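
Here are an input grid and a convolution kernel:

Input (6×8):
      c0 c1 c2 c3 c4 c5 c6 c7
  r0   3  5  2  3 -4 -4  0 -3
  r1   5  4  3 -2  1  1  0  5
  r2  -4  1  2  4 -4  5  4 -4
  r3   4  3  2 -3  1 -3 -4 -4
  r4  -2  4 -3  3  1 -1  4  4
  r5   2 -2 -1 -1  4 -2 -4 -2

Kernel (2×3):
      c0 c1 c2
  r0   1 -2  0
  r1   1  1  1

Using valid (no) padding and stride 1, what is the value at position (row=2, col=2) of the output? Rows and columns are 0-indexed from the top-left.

The receptive field on the input at this output position is [2 4 -4 / 2 -3 1]. Elementwise product with the kernel and sum: 2·1 + 4·-2 + 2·1 + -3·1 + 1·1.

-6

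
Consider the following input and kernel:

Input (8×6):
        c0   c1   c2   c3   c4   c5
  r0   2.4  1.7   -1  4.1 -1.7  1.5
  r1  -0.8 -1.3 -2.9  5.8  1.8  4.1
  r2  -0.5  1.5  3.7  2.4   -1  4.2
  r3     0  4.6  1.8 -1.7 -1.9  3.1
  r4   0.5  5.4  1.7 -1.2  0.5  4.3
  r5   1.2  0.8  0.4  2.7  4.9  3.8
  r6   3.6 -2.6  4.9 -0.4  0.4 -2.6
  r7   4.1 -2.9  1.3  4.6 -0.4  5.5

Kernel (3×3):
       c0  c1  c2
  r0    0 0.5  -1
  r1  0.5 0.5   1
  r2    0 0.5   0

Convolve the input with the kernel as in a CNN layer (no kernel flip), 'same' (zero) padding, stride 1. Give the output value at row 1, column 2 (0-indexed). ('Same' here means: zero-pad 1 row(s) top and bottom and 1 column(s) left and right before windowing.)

0.95

The receptive field on the zero-padded input at this output position is [1.7 -1 4.1 / -1.3 -2.9 5.8 / 1.5 3.7 2.4]. Elementwise product with the kernel and sum: -1·0.5 + 4.1·-1 + -1.3·0.5 + -2.9·0.5 + 5.8·1 + 3.7·0.5.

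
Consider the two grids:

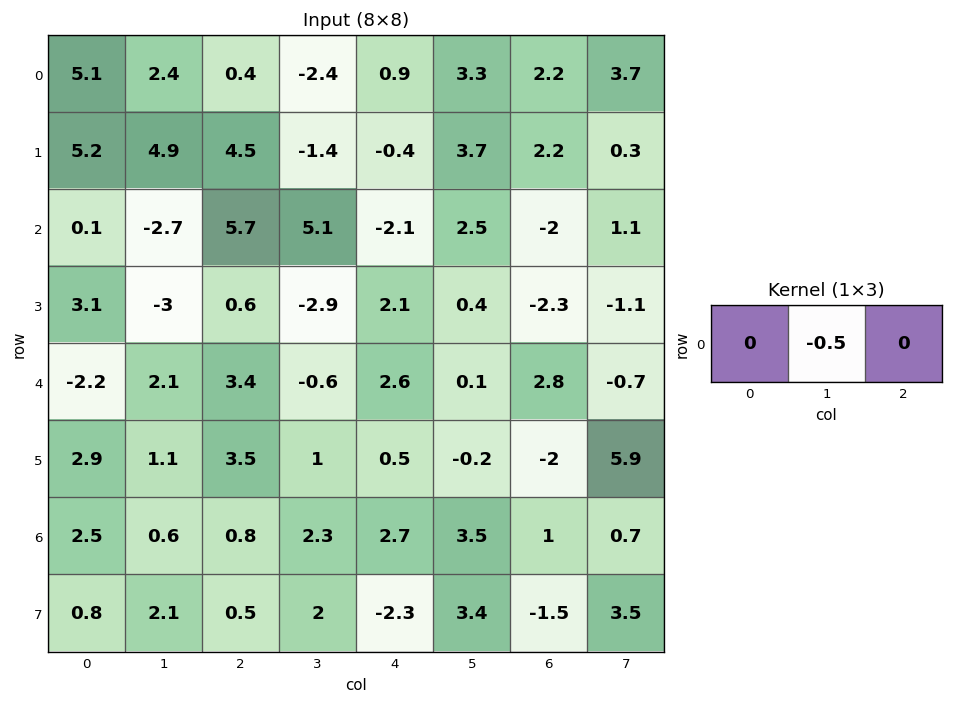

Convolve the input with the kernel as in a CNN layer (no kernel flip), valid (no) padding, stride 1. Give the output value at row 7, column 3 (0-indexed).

1.15

The receptive field on the input at this output position is [2 -2.3 3.4]. Elementwise product with the kernel and sum: -2.3·-0.5.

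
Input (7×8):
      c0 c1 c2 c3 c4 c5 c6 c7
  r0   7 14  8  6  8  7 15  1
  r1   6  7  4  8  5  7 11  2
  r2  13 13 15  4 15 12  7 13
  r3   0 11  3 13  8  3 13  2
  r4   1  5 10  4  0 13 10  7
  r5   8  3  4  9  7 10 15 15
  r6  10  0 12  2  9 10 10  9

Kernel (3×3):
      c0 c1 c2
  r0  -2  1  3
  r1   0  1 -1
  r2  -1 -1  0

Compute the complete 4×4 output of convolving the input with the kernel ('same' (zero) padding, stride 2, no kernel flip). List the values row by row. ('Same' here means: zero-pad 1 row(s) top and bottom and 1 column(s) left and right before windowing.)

Output[0,0]: The receptive field on the zero-padded input at this output position is [0 0 0 / 0 7 14 / 0 6 7]. Elementwise product with the kernel and sum: 0·-2 + 0·1 + 0·3 + 7·1 + 14·-1 + 0·-1 + 6·-1.
Output[0,1]: The receptive field on the zero-padded input at this output position is [0 0 0 / 14 8 6 / 7 4 8]. Elementwise product with the kernel and sum: 0·-2 + 0·1 + 0·3 + 8·1 + 6·-1 + 7·-1 + 4·-1.

-13 -9 -12 -4
27 11 -8 -19
21 19 -38 -9
27 35 18 41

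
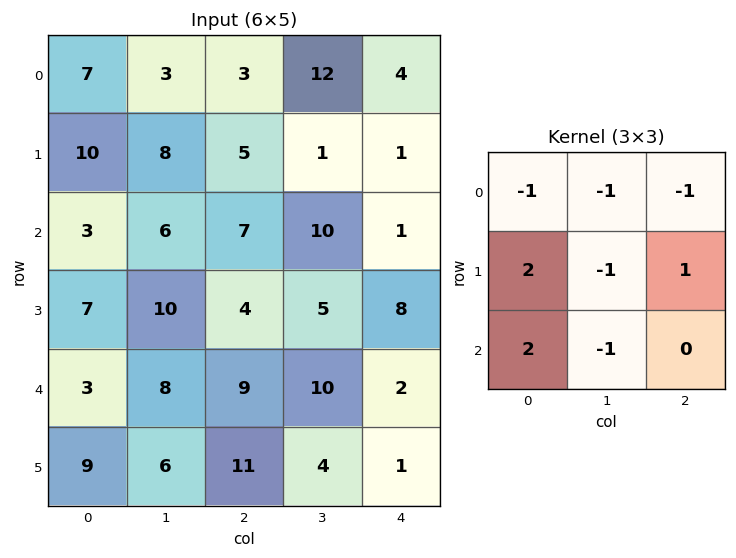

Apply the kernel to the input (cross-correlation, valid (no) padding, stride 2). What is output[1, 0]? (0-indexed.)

The receptive field on the input at this output position is [3 6 7 / 7 10 4 / 3 8 9]. Elementwise product with the kernel and sum: 3·-1 + 6·-1 + 7·-1 + 7·2 + 10·-1 + 4·1 + 3·2 + 8·-1.

-10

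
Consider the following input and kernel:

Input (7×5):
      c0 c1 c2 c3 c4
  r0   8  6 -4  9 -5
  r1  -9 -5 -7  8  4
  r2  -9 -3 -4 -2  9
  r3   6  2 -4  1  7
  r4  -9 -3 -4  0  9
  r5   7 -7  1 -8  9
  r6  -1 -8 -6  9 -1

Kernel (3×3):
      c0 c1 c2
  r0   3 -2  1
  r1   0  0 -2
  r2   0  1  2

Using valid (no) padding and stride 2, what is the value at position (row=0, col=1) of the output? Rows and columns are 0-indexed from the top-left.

The receptive field on the input at this output position is [-4 9 -5 / -7 8 4 / -4 -2 9]. Elementwise product with the kernel and sum: -4·3 + 9·-2 + -5·1 + 4·-2 + -2·1 + 9·2.

-27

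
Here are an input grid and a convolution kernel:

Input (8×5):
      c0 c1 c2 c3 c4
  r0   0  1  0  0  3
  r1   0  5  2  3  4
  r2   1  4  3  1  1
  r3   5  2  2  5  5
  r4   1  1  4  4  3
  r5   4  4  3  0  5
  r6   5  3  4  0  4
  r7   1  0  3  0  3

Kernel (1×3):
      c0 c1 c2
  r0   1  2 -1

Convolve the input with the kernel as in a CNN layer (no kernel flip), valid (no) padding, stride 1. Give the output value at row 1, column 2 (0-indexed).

4

The receptive field on the input at this output position is [2 3 4]. Elementwise product with the kernel and sum: 2·1 + 3·2 + 4·-1.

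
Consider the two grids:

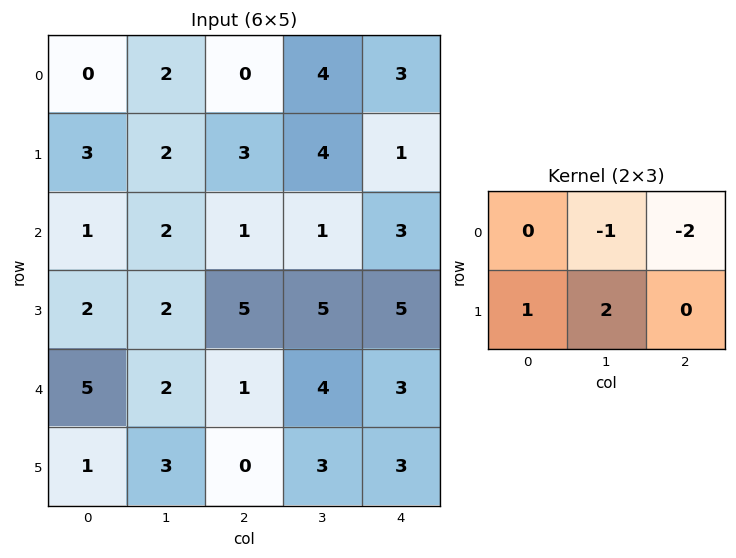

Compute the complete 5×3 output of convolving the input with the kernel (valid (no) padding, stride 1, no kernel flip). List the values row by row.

Output[0,0]: The receptive field on the input at this output position is [0 2 0 / 3 2 3]. Elementwise product with the kernel and sum: 2·-1 + 0·-2 + 3·1 + 2·2.

5 0 1
-3 -7 -3
2 9 8
-3 -11 -6
3 -6 -4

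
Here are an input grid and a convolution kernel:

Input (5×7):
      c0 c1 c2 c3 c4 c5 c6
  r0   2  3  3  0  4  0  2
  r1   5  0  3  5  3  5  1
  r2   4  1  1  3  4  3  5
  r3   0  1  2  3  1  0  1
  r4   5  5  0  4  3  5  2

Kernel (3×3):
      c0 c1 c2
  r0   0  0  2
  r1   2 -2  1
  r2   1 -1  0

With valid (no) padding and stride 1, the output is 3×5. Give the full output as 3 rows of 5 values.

22 -1 5 8 2
12 12 5 13 10
2 12 3 11 11

Output[0,0]: The receptive field on the input at this output position is [2 3 3 / 5 0 3 / 4 1 1]. Elementwise product with the kernel and sum: 3·2 + 5·2 + 0·-2 + 3·1 + 4·1 + 1·-1.
Output[0,1]: The receptive field on the input at this output position is [3 3 0 / 0 3 5 / 1 1 3]. Elementwise product with the kernel and sum: 0·2 + 0·2 + 3·-2 + 5·1 + 1·1 + 1·-1.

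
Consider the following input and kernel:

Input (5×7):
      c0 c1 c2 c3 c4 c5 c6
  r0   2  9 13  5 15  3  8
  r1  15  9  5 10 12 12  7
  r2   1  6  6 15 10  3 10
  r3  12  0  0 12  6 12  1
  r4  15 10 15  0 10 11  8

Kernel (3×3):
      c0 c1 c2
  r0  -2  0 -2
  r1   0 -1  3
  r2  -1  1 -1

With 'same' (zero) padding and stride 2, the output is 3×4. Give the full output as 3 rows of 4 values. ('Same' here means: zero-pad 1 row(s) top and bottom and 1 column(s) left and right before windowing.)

Output[0,0]: The receptive field on the zero-padded input at this output position is [0 0 0 / 0 2 9 / 0 15 9]. Elementwise product with the kernel and sum: 0·-2 + 0·-2 + 2·-1 + 9·3 + 0·-1 + 15·1 + 9·-1.

31 -12 -16 -13
11 -11 -63 -45
15 -39 -25 -32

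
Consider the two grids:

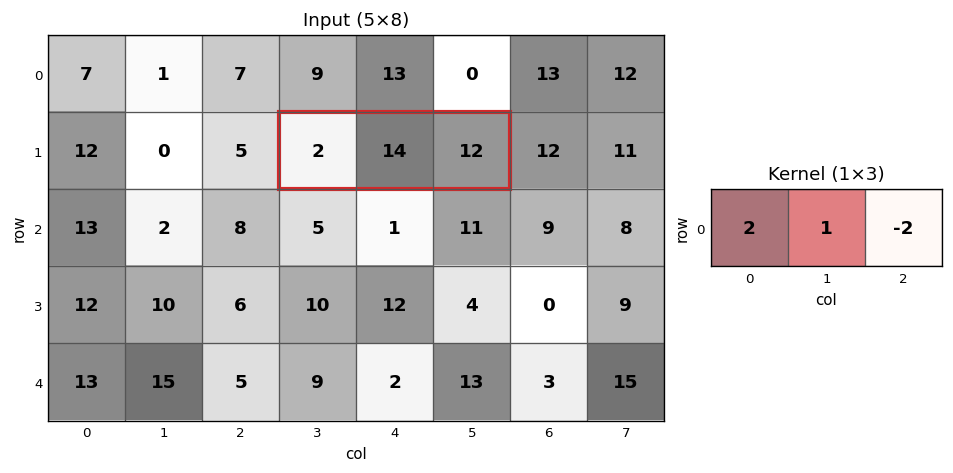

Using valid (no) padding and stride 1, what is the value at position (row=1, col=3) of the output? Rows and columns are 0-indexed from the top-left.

-6

The receptive field on the input at this output position is [2 14 12]. Elementwise product with the kernel and sum: 2·2 + 14·1 + 12·-2.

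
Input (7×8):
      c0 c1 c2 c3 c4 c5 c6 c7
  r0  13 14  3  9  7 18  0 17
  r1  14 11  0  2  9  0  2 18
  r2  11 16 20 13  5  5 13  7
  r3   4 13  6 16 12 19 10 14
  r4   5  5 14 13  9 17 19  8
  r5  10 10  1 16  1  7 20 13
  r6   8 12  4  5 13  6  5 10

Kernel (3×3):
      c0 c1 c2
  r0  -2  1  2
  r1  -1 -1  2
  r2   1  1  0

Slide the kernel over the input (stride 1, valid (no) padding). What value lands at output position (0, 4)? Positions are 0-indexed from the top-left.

9

The receptive field on the input at this output position is [7 18 0 / 9 0 2 / 5 5 13]. Elementwise product with the kernel and sum: 7·-2 + 18·1 + 0·2 + 9·-1 + 0·-1 + 2·2 + 5·1 + 5·1.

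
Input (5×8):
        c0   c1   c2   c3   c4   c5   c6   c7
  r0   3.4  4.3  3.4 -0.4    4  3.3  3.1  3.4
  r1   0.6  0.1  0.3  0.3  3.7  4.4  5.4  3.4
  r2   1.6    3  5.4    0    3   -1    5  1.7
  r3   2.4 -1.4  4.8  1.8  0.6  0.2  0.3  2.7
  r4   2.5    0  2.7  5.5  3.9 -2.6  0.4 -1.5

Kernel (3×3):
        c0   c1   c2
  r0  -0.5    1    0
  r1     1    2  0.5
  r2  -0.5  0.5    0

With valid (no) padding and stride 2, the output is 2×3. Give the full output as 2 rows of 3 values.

4.25 -2.05 14.5
2.95 7.4 -4.6

Output[0,0]: The receptive field on the input at this output position is [3.4 4.3 3.4 / 0.6 0.1 0.3 / 1.6 3 5.4]. Elementwise product with the kernel and sum: 3.4·-0.5 + 4.3·1 + 0.6·1 + 0.1·2 + 0.3·0.5 + 1.6·-0.5 + 3·0.5.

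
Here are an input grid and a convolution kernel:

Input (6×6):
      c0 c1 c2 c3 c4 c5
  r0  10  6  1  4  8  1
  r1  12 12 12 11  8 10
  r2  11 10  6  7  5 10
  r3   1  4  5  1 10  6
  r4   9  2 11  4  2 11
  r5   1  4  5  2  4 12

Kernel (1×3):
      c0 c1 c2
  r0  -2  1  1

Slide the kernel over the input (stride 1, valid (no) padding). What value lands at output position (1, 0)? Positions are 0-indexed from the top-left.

The receptive field on the input at this output position is [12 12 12]. Elementwise product with the kernel and sum: 12·-2 + 12·1 + 12·1.

0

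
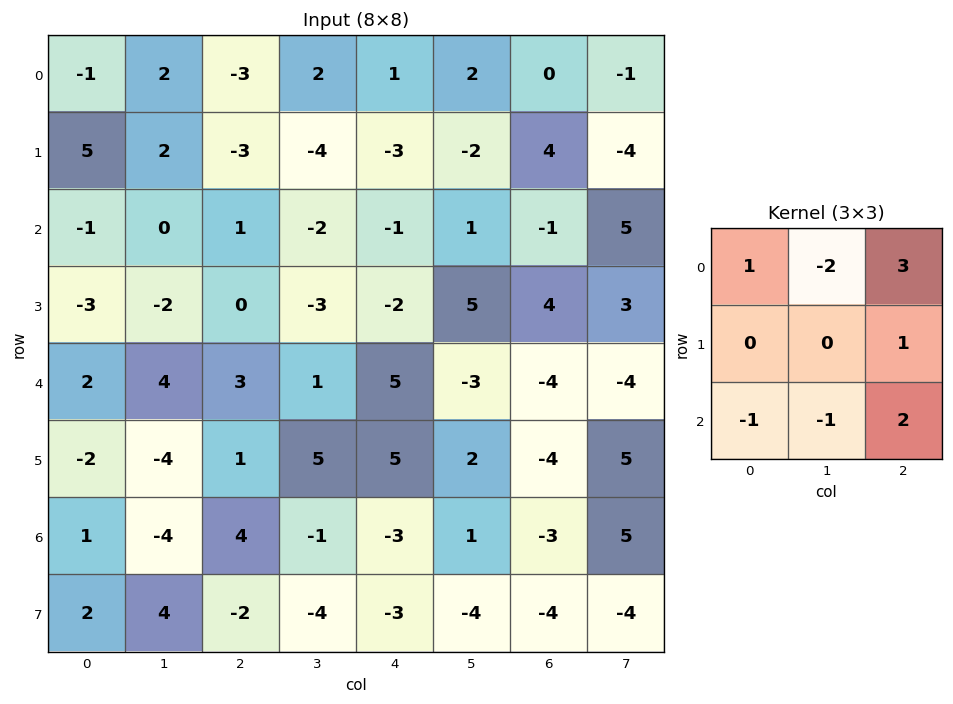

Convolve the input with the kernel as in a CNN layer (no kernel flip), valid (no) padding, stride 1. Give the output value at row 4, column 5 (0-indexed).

10

The receptive field on the input at this output position is [-3 -4 -4 / 2 -4 5 / 1 -3 5]. Elementwise product with the kernel and sum: -3·1 + -4·-2 + -4·3 + 5·1 + 1·-1 + -3·-1 + 5·2.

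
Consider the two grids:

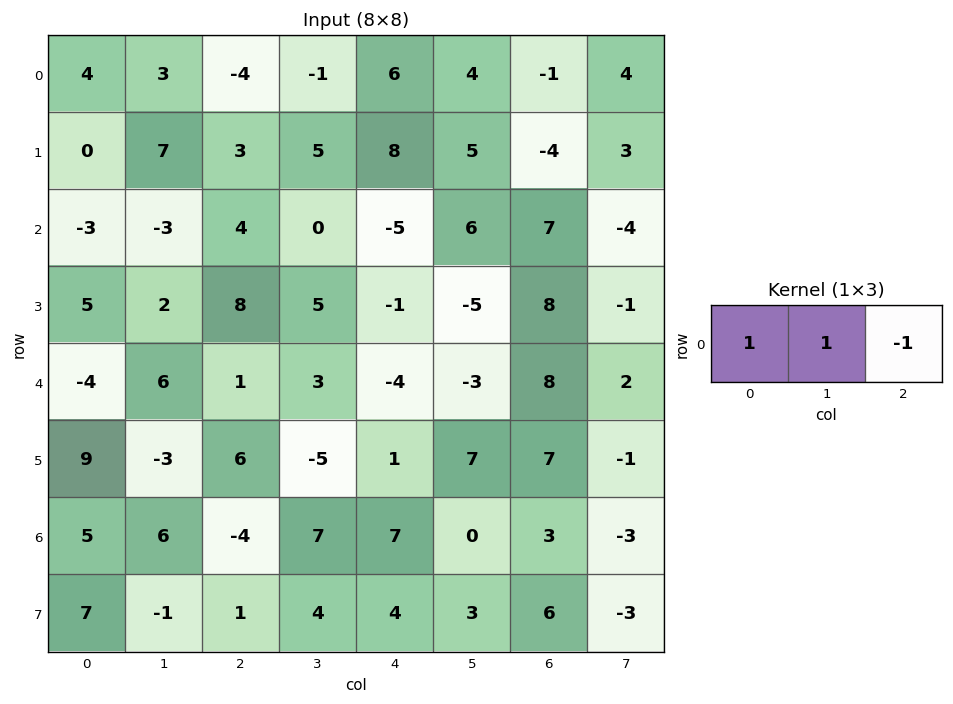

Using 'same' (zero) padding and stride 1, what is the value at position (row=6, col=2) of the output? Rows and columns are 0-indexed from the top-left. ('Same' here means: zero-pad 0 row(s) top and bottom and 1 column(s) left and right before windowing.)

-5

The receptive field on the zero-padded input at this output position is [6 -4 7]. Elementwise product with the kernel and sum: 6·1 + -4·1 + 7·-1.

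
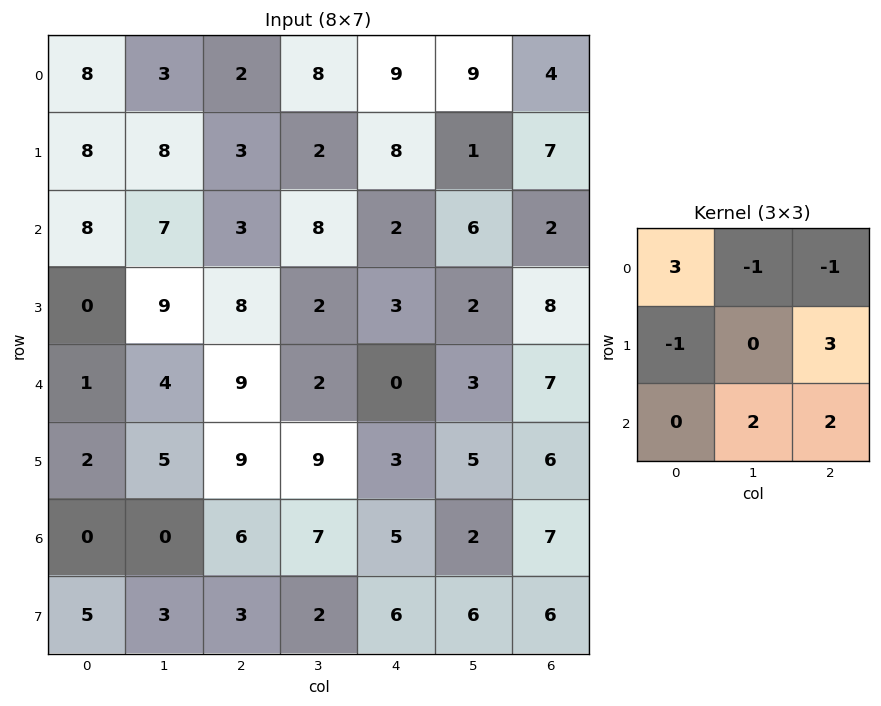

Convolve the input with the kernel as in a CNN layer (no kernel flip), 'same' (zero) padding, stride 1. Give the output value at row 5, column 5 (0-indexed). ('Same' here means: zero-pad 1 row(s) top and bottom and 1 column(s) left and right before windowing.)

The receptive field on the zero-padded input at this output position is [0 3 7 / 3 5 6 / 5 2 7]. Elementwise product with the kernel and sum: 0·3 + 3·-1 + 7·-1 + 3·-1 + 6·3 + 2·2 + 7·2.

23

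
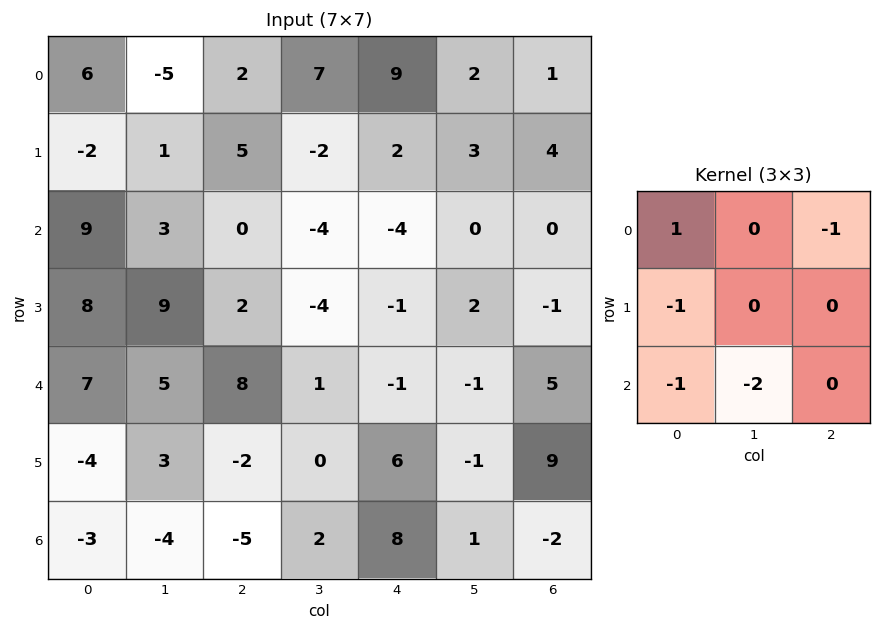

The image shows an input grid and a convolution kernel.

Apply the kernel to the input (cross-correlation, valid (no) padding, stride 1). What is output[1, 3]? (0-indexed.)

5

The receptive field on the input at this output position is [-2 2 3 / -4 -4 0 / -4 -1 2]. Elementwise product with the kernel and sum: -2·1 + 3·-1 + -4·-1 + -4·-1 + -1·-2.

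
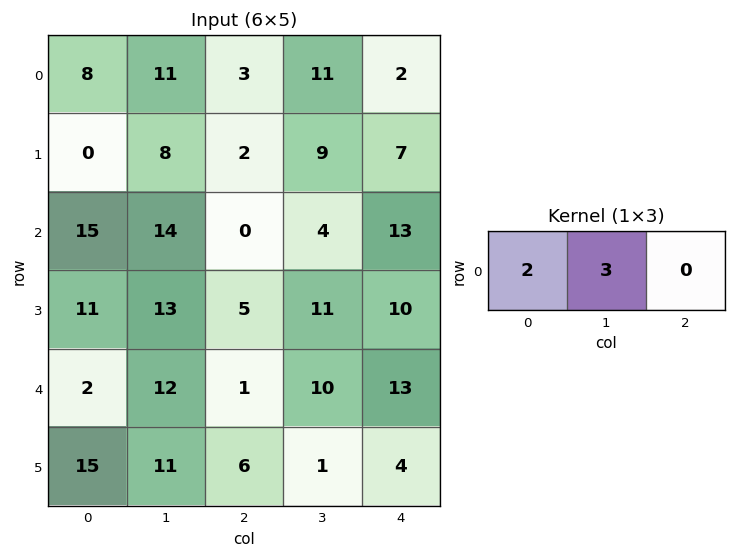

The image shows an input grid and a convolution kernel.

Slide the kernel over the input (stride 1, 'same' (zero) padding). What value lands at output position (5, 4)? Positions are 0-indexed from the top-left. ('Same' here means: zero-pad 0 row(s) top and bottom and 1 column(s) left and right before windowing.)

The receptive field on the zero-padded input at this output position is [1 4 0]. Elementwise product with the kernel and sum: 1·2 + 4·3.

14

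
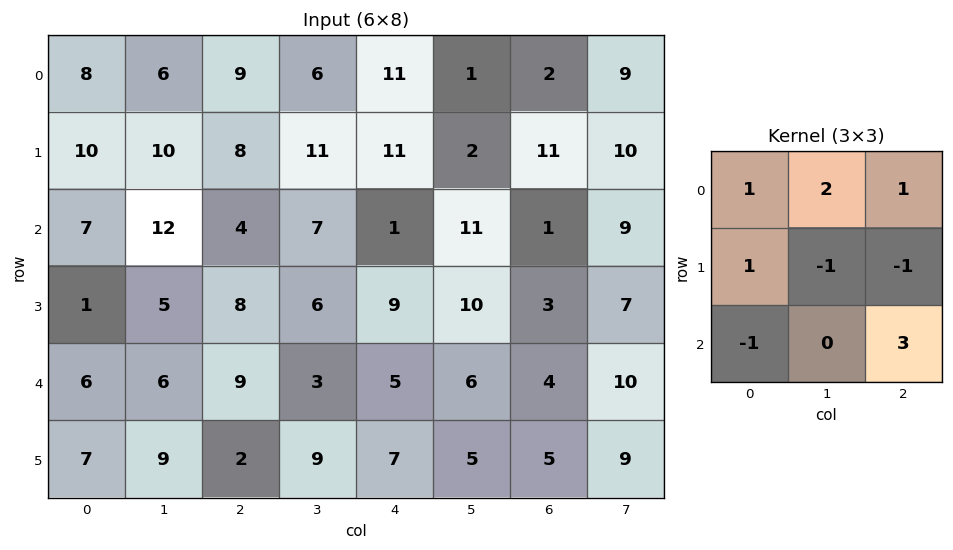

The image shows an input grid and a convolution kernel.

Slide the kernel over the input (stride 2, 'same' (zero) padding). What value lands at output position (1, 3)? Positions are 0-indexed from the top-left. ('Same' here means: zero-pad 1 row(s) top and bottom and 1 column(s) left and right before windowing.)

The receptive field on the zero-padded input at this output position is [2 11 10 / 11 1 9 / 10 3 7]. Elementwise product with the kernel and sum: 2·1 + 11·2 + 10·1 + 11·1 + 1·-1 + 9·-1 + 10·-1 + 7·3.

46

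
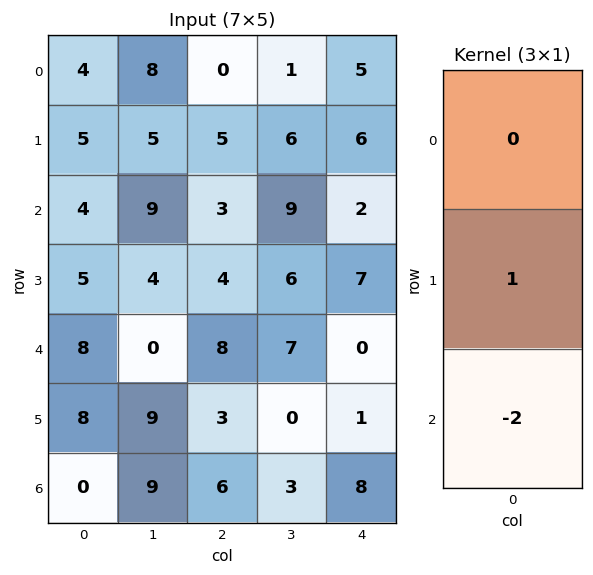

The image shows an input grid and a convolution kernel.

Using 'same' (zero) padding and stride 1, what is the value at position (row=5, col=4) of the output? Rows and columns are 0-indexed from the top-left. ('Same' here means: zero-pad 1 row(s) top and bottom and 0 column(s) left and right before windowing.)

-15

The receptive field on the zero-padded input at this output position is [0 / 1 / 8]. Elementwise product with the kernel and sum: 1·1 + 8·-2.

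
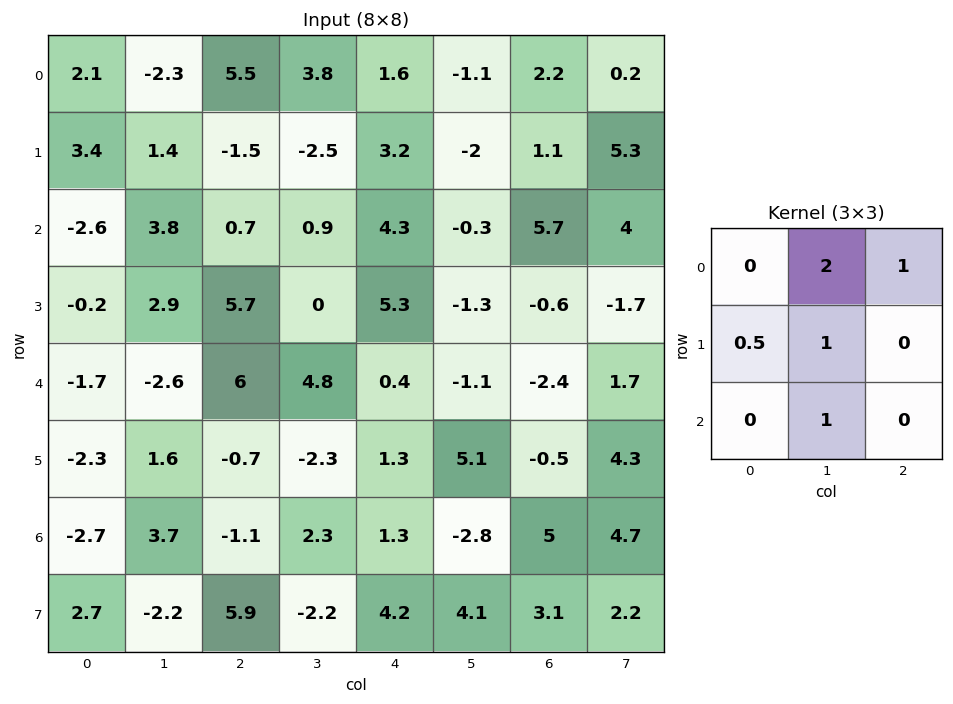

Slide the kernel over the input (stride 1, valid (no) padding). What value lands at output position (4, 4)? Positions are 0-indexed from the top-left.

The receptive field on the input at this output position is [0.4 -1.1 -2.4 / 1.3 5.1 -0.5 / 1.3 -2.8 5]. Elementwise product with the kernel and sum: -1.1·2 + -2.4·1 + 1.3·0.5 + 5.1·1 + -2.8·1.

-1.65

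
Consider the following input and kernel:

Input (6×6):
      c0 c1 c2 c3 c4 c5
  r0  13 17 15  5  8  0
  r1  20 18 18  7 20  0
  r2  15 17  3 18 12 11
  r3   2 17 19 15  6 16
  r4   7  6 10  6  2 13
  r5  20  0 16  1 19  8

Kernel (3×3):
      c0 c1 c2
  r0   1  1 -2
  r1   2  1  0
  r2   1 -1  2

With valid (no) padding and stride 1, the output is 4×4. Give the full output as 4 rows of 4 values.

Output[0,0]: The receptive field on the input at this output position is [13 17 15 / 20 18 18 / 15 17 3]. Elementwise product with the kernel and sum: 13·1 + 17·1 + 15·-2 + 20·2 + 18·1 + 15·1 + 17·-1 + 3·2.

62 126 56 75
72 87 25 116
68 45 58 74
53 14 101 1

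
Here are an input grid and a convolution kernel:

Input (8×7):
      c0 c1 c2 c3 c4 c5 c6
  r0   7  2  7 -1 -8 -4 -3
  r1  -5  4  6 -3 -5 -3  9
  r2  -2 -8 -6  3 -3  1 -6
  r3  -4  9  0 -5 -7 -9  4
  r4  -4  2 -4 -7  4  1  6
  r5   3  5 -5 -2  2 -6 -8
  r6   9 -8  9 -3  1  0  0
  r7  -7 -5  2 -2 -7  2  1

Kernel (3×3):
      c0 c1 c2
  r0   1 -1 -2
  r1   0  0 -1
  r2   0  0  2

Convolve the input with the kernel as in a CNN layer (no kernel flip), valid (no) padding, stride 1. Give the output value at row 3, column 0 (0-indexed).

-19

The receptive field on the input at this output position is [-4 9 0 / -4 2 -4 / 3 5 -5]. Elementwise product with the kernel and sum: -4·1 + 9·-1 + 0·-2 + -4·-1 + -5·2.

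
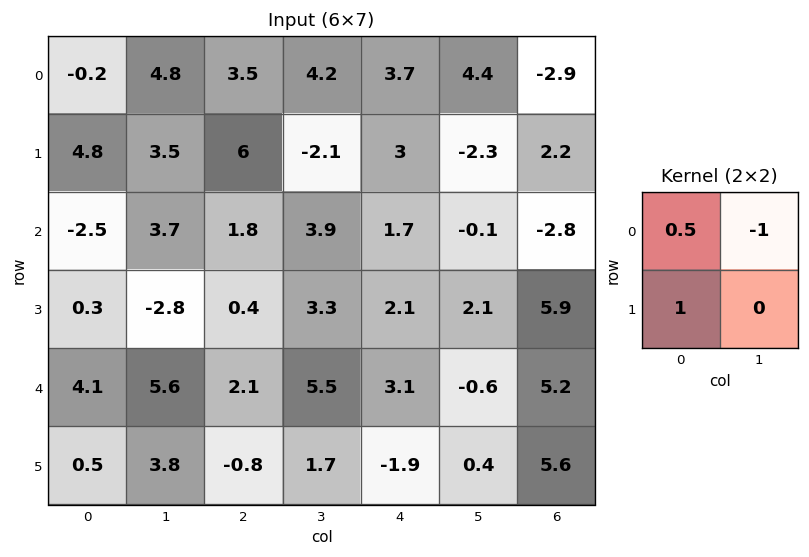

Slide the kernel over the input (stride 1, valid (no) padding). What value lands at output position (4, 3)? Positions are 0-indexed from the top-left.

1.35

The receptive field on the input at this output position is [5.5 3.1 / 1.7 -1.9]. Elementwise product with the kernel and sum: 5.5·0.5 + 3.1·-1 + 1.7·1.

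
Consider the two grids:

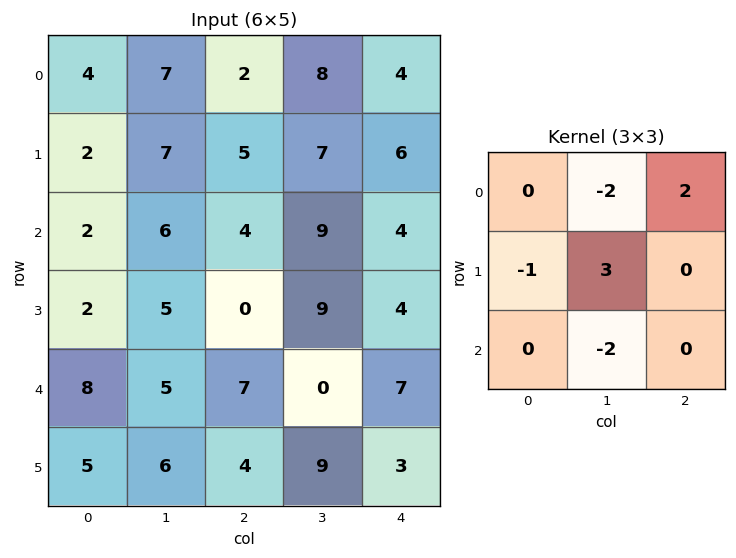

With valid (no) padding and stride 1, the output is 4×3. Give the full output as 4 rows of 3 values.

Output[0,0]: The receptive field on the input at this output position is [4 7 2 / 2 7 5 / 2 6 4]. Elementwise product with the kernel and sum: 7·-2 + 2·2 + 2·-1 + 7·3 + 6·-2.

-3 12 -10
2 10 3
-1 -9 17
-15 26 -35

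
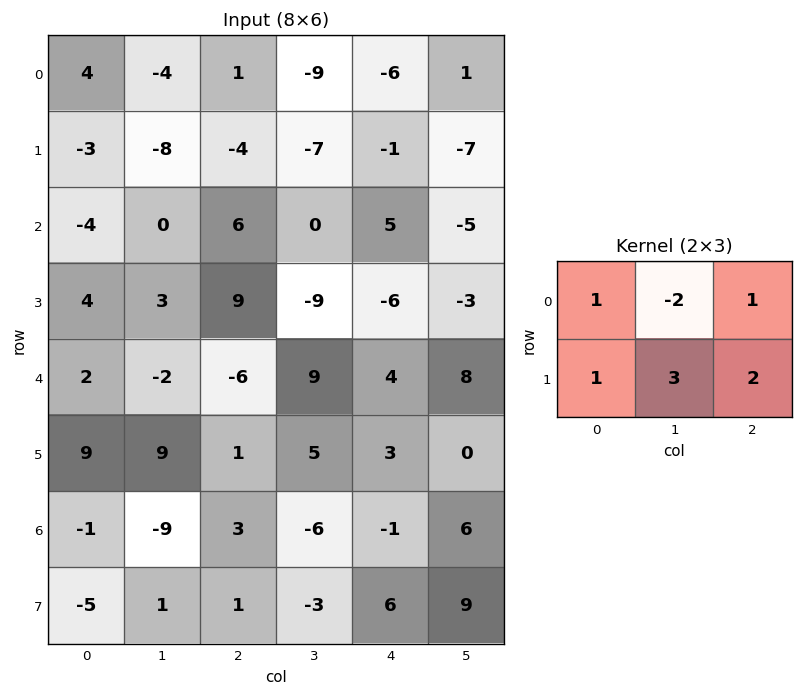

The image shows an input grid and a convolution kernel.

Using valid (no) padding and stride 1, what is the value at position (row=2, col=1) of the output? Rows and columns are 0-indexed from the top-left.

0

The receptive field on the input at this output position is [0 6 0 / 3 9 -9]. Elementwise product with the kernel and sum: 0·1 + 6·-2 + 0·1 + 3·1 + 9·3 + -9·2.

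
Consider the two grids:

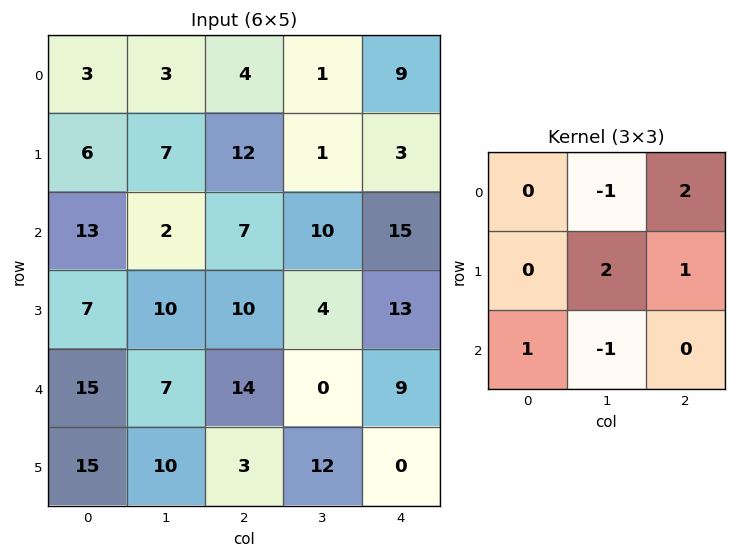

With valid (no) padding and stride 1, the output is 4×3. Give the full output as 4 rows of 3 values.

Output[0,0]: The receptive field on the input at this output position is [3 3 4 / 6 7 12 / 13 2 7]. Elementwise product with the kernel and sum: 3·-1 + 4·2 + 7·2 + 12·1 + 13·1 + 2·-1.
Output[0,1]: The receptive field on the input at this output position is [3 4 1 / 7 12 1 / 2 7 10]. Elementwise product with the kernel and sum: 4·-1 + 1·2 + 12·2 + 1·1 + 2·1 + 7·-1.

42 18 19
25 14 46
50 30 55
43 33 22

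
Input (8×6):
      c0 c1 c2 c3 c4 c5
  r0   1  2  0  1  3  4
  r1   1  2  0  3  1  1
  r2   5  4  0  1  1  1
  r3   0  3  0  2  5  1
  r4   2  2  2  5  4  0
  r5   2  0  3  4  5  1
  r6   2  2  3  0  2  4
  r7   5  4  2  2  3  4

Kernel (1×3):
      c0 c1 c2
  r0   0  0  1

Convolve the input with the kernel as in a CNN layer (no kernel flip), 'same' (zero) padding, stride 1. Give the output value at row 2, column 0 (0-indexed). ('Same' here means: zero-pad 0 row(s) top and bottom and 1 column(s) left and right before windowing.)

The receptive field on the zero-padded input at this output position is [0 5 4]. Elementwise product with the kernel and sum: 4·1.

4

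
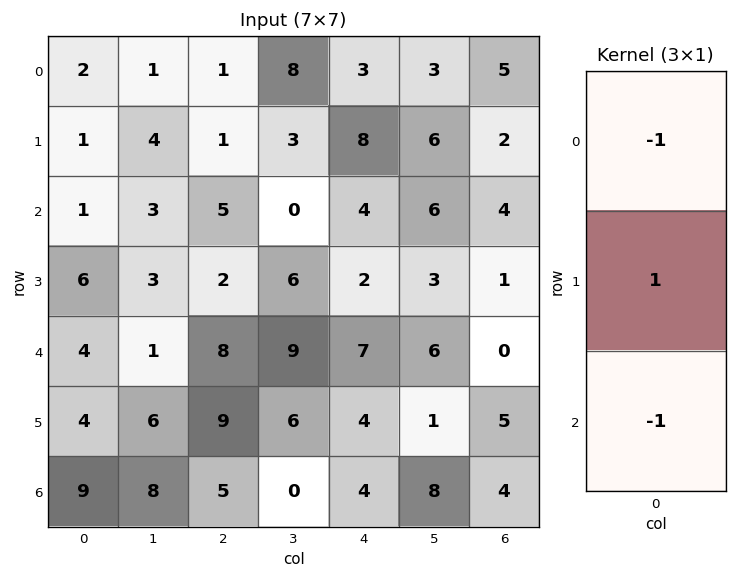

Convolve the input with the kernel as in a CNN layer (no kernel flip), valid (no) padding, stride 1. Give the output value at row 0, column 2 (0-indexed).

-5

The receptive field on the input at this output position is [1 / 1 / 5]. Elementwise product with the kernel and sum: 1·-1 + 1·1 + 5·-1.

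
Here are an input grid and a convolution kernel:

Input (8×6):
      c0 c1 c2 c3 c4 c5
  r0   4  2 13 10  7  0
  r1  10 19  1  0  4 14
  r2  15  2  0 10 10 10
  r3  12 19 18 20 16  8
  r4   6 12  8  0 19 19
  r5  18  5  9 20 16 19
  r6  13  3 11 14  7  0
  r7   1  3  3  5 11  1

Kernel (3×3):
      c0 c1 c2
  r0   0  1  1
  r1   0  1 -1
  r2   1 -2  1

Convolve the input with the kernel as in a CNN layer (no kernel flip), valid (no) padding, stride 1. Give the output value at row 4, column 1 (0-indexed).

-8

The receptive field on the input at this output position is [12 8 0 / 5 9 20 / 3 11 14]. Elementwise product with the kernel and sum: 8·1 + 0·1 + 9·1 + 20·-1 + 3·1 + 11·-2 + 14·1.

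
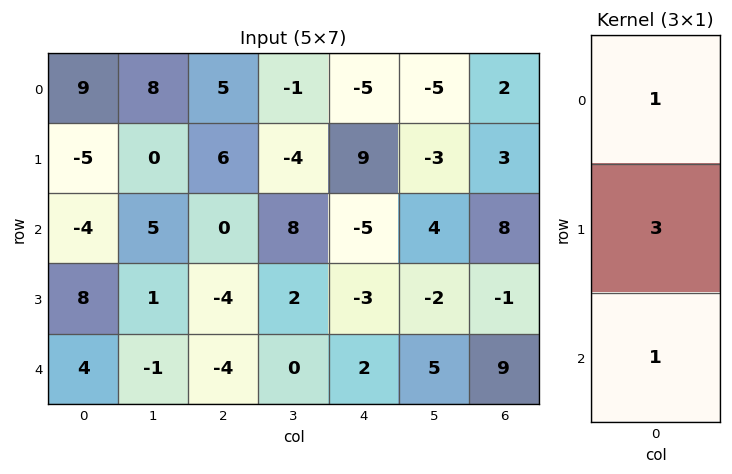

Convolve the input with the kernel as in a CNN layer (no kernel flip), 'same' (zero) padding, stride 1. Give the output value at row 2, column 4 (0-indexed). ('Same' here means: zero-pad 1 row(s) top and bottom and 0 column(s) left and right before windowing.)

-9

The receptive field on the zero-padded input at this output position is [9 / -5 / -3]. Elementwise product with the kernel and sum: 9·1 + -5·3 + -3·1.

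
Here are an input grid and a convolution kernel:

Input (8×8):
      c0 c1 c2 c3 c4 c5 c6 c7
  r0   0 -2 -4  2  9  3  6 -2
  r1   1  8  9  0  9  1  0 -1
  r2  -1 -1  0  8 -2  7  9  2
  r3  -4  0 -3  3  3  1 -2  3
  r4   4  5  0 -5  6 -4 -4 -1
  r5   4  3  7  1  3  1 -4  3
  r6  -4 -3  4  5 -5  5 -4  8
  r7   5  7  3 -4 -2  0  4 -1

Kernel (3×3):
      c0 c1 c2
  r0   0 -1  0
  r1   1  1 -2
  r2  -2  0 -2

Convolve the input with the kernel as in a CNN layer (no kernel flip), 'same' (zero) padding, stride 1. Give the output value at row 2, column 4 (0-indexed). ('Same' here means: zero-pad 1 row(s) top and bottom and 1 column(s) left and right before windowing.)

The receptive field on the zero-padded input at this output position is [0 9 1 / 8 -2 7 / 3 3 1]. Elementwise product with the kernel and sum: 9·-1 + 8·1 + -2·1 + 7·-2 + 3·-2 + 1·-2.

-25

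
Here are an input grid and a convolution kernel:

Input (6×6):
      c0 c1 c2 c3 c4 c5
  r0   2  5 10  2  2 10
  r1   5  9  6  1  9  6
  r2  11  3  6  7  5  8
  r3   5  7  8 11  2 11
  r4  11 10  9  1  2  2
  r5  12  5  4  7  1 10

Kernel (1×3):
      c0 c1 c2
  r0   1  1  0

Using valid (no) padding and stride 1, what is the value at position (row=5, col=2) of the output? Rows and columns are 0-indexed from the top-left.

11

The receptive field on the input at this output position is [4 7 1]. Elementwise product with the kernel and sum: 4·1 + 7·1.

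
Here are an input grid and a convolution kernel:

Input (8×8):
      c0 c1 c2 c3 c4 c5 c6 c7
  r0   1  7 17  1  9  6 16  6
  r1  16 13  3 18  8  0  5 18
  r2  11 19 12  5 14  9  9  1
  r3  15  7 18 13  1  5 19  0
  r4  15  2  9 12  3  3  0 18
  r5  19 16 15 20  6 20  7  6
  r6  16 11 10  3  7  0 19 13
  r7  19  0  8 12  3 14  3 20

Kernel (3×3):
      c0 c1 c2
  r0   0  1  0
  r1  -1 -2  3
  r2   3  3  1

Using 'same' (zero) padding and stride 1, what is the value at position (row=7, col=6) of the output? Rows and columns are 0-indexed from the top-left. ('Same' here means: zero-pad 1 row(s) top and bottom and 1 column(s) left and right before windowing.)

59

The receptive field on the zero-padded input at this output position is [0 19 13 / 14 3 20 / 0 0 0]. Elementwise product with the kernel and sum: 19·1 + 14·-1 + 3·-2 + 20·3 + 0·3 + 0·3 + 0·1.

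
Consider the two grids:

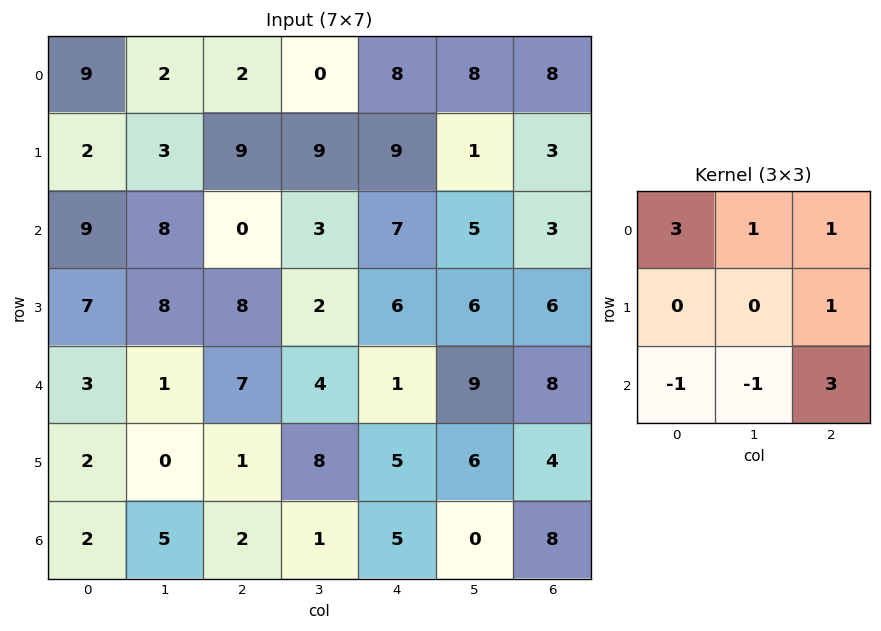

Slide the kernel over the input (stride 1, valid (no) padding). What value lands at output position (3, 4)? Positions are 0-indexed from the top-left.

The receptive field on the input at this output position is [6 6 6 / 1 9 8 / 5 6 4]. Elementwise product with the kernel and sum: 6·3 + 6·1 + 6·1 + 8·1 + 5·-1 + 6·-1 + 4·3.

39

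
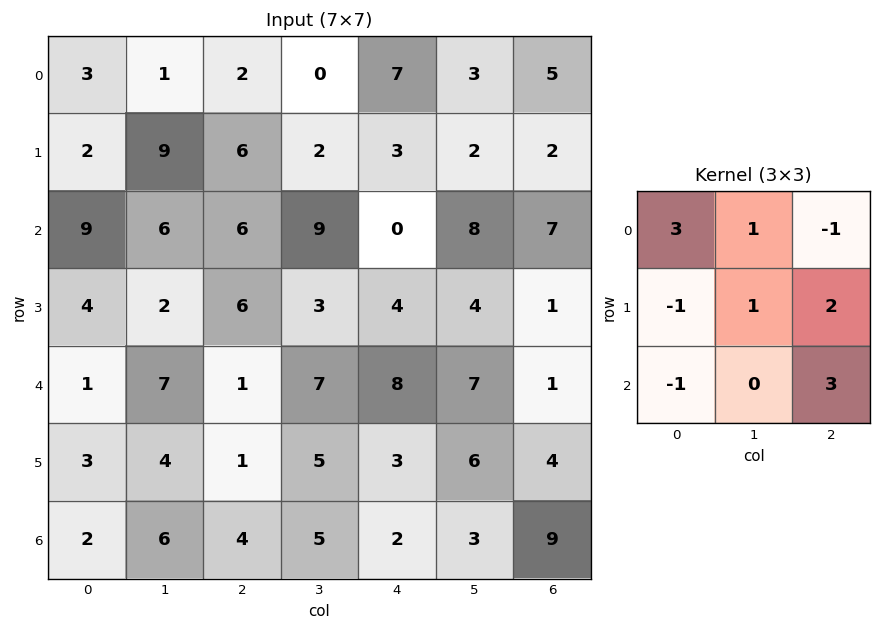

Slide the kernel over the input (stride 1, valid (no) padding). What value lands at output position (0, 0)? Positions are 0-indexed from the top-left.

36

The receptive field on the input at this output position is [3 1 2 / 2 9 6 / 9 6 6]. Elementwise product with the kernel and sum: 3·3 + 1·1 + 2·-1 + 2·-1 + 9·1 + 6·2 + 9·-1 + 6·3.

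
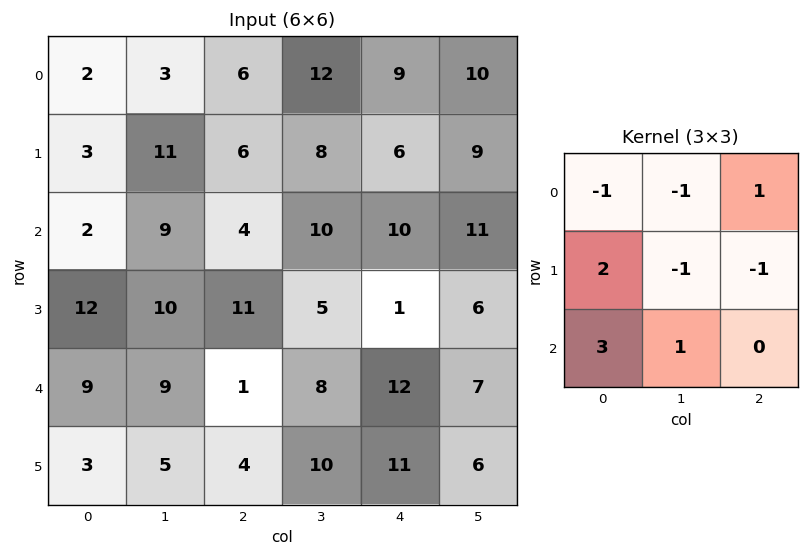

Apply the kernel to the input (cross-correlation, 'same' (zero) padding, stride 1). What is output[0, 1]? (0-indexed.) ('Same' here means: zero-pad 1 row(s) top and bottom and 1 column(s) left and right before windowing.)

15

The receptive field on the zero-padded input at this output position is [0 0 0 / 2 3 6 / 3 11 6]. Elementwise product with the kernel and sum: 0·-1 + 0·-1 + 0·1 + 2·2 + 3·-1 + 6·-1 + 3·3 + 11·1.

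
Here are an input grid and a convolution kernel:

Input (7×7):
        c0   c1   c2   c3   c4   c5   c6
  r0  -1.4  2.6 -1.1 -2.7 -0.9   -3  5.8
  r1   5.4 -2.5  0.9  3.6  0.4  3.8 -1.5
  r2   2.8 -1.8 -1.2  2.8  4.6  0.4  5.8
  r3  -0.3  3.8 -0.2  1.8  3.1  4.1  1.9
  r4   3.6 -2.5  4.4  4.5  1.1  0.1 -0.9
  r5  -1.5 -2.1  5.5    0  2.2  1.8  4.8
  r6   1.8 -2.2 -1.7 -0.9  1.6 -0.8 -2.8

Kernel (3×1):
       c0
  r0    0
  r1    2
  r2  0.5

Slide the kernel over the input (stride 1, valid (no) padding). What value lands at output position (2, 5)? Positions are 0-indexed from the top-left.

The receptive field on the input at this output position is [0.4 / 4.1 / 0.1]. Elementwise product with the kernel and sum: 4.1·2 + 0.1·0.5.

8.25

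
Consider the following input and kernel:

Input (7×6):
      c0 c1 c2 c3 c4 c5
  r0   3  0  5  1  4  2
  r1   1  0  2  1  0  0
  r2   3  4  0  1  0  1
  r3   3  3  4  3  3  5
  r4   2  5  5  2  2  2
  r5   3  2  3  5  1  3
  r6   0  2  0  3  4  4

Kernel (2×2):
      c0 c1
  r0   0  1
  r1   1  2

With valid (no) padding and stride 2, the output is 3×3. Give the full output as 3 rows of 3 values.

Output[0,0]: The receptive field on the input at this output position is [3 0 / 1 0]. Elementwise product with the kernel and sum: 0·1 + 1·1 + 0·2.

1 5 2
13 11 14
12 15 9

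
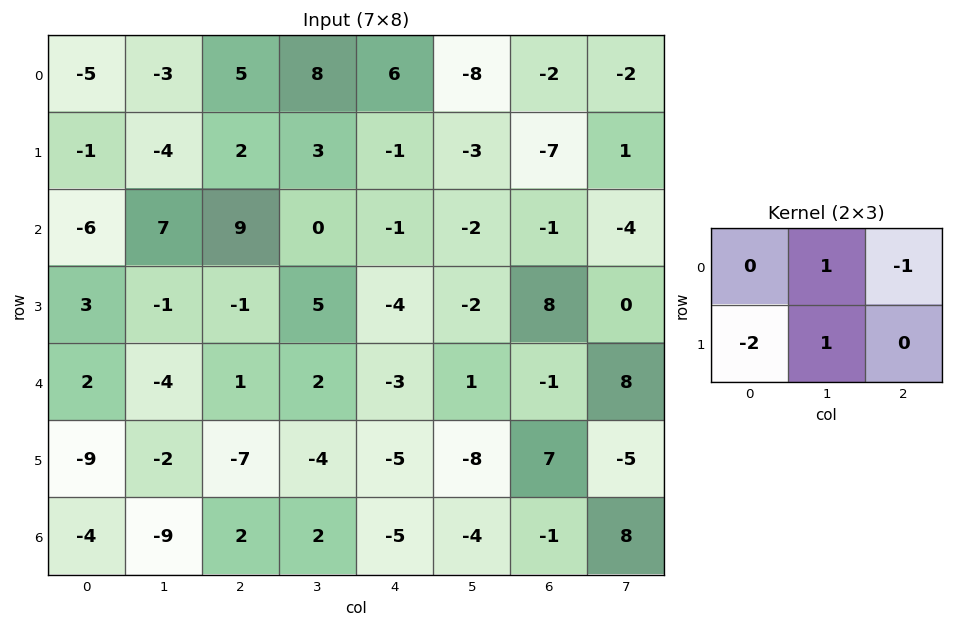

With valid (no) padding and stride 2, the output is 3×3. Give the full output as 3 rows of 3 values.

-10 1 -7
-9 8 5
11 15 4

Output[0,0]: The receptive field on the input at this output position is [-5 -3 5 / -1 -4 2]. Elementwise product with the kernel and sum: -3·1 + 5·-1 + -1·-2 + -4·1.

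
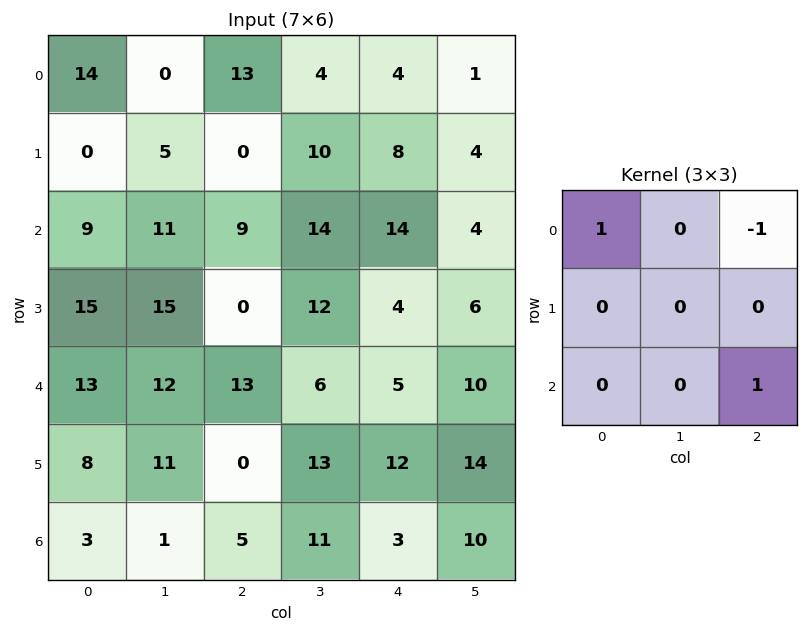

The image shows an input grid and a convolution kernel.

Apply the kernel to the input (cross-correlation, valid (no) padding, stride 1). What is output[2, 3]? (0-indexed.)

20

The receptive field on the input at this output position is [14 14 4 / 12 4 6 / 6 5 10]. Elementwise product with the kernel and sum: 14·1 + 4·-1 + 10·1.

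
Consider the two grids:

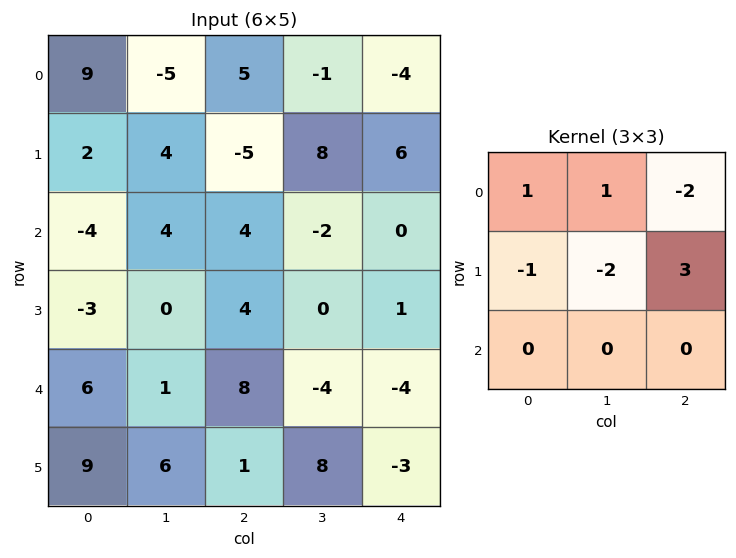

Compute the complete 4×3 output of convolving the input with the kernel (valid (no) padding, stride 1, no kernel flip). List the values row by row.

Output[0,0]: The receptive field on the input at this output position is [9 -5 5 / 2 4 -5 / -4 4 4]. Elementwise product with the kernel and sum: 9·1 + -5·1 + 5·-2 + 2·-1 + 4·-2 + -5·3.
Output[0,1]: The receptive field on the input at this output position is [-5 5 -1 / 4 -5 8 / 4 4 -2]. Elementwise product with the kernel and sum: -5·1 + 5·1 + -1·-2 + 4·-1 + -5·-2 + 8·3.

-31 32 19
24 -35 -9
7 4 1
5 -25 -10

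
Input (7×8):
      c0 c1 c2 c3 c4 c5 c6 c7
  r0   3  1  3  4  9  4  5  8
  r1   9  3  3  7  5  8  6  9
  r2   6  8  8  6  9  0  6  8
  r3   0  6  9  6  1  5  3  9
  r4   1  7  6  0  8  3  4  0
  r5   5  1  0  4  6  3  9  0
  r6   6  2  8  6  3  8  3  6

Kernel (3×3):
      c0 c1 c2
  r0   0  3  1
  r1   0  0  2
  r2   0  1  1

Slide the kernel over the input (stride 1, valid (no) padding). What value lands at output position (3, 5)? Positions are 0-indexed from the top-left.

The receptive field on the input at this output position is [5 3 9 / 3 4 0 / 3 9 0]. Elementwise product with the kernel and sum: 3·3 + 9·1 + 0·2 + 9·1 + 0·1.

27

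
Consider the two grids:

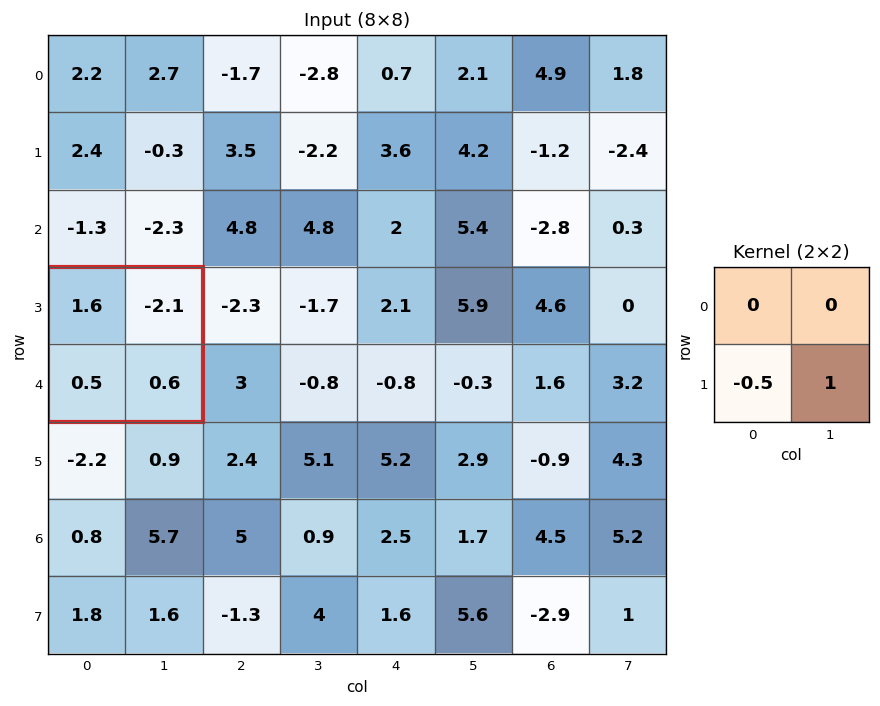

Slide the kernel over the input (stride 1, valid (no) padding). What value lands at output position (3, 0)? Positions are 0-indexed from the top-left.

0.35

The receptive field on the input at this output position is [1.6 -2.1 / 0.5 0.6]. Elementwise product with the kernel and sum: 0.5·-0.5 + 0.6·1.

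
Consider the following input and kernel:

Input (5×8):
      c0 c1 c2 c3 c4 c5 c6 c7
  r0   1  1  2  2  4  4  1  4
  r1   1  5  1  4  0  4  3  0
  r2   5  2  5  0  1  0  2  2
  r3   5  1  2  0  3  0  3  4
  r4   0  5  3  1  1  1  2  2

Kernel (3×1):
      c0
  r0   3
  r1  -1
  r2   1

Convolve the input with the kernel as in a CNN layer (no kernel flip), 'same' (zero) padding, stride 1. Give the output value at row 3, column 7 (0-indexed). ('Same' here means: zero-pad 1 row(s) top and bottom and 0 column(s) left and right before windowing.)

4

The receptive field on the zero-padded input at this output position is [2 / 4 / 2]. Elementwise product with the kernel and sum: 2·3 + 4·-1 + 2·1.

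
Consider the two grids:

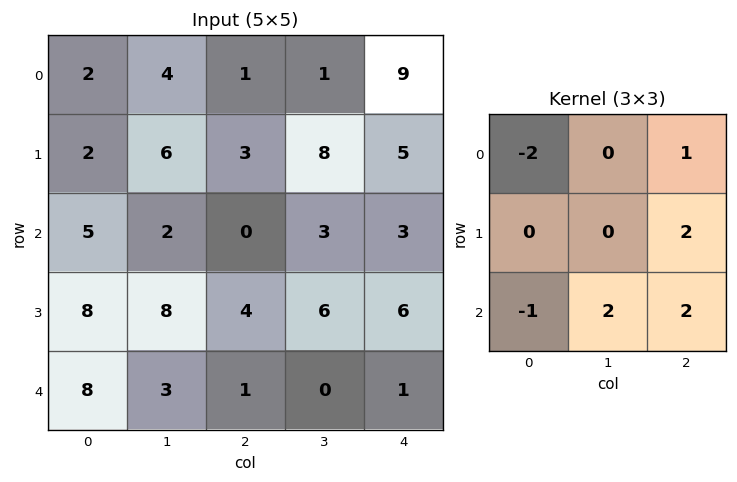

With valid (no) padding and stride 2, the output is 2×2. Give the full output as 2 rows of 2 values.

Output[0,0]: The receptive field on the input at this output position is [2 4 1 / 2 6 3 / 5 2 0]. Elementwise product with the kernel and sum: 2·-2 + 1·1 + 3·2 + 5·-1 + 2·2 + 0·2.
Output[0,1]: The receptive field on the input at this output position is [1 1 9 / 3 8 5 / 0 3 3]. Elementwise product with the kernel and sum: 1·-2 + 9·1 + 5·2 + 0·-1 + 3·2 + 3·2.

2 29
-2 16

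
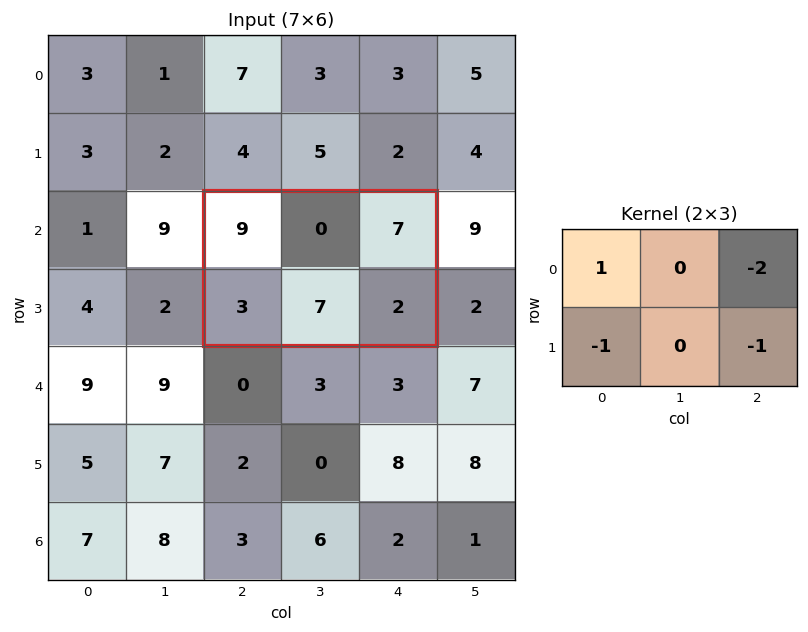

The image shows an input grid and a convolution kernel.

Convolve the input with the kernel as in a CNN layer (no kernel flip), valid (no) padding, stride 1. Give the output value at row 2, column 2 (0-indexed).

-10

The receptive field on the input at this output position is [9 0 7 / 3 7 2]. Elementwise product with the kernel and sum: 9·1 + 7·-2 + 3·-1 + 2·-1.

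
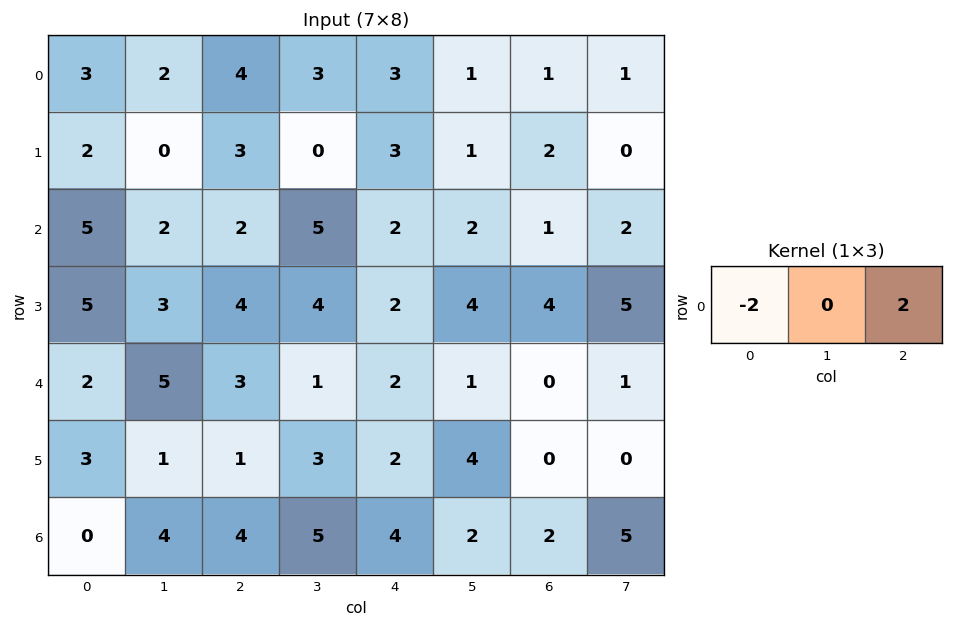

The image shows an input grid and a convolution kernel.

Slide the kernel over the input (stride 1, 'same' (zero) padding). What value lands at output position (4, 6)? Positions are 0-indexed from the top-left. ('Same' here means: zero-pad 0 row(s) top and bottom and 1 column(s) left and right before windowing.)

0

The receptive field on the zero-padded input at this output position is [1 0 1]. Elementwise product with the kernel and sum: 1·-2 + 1·2.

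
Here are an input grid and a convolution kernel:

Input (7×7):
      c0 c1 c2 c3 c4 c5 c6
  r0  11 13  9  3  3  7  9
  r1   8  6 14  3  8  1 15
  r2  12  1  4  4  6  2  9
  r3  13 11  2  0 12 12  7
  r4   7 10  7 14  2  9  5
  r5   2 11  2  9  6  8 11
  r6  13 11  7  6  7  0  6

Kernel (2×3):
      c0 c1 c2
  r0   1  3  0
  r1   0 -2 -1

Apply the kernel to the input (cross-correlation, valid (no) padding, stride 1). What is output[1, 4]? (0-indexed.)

-2

The receptive field on the input at this output position is [8 1 15 / 6 2 9]. Elementwise product with the kernel and sum: 8·1 + 1·3 + 2·-2 + 9·-1.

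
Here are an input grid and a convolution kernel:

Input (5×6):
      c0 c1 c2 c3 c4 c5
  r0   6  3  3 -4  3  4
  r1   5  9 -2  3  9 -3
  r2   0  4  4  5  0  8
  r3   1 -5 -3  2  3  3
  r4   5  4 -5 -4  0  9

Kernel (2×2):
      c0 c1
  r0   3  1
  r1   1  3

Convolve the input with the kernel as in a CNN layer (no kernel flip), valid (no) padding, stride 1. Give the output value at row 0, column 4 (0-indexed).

The receptive field on the input at this output position is [3 4 / 9 -3]. Elementwise product with the kernel and sum: 3·3 + 4·1 + 9·1 + -3·3.

13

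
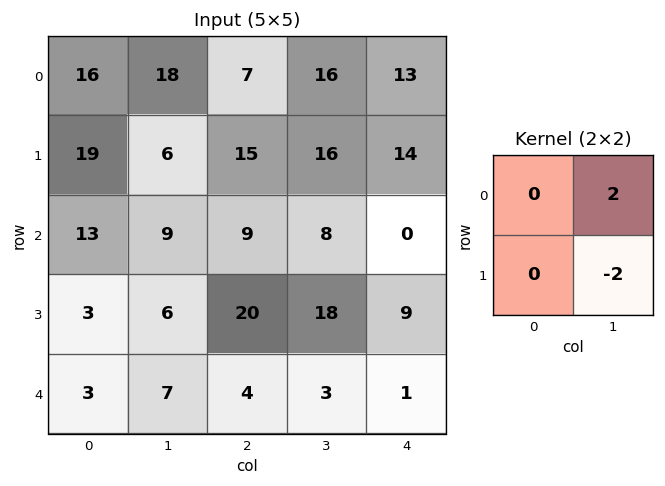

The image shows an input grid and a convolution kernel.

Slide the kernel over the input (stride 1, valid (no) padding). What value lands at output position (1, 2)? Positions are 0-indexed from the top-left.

The receptive field on the input at this output position is [15 16 / 9 8]. Elementwise product with the kernel and sum: 16·2 + 8·-2.

16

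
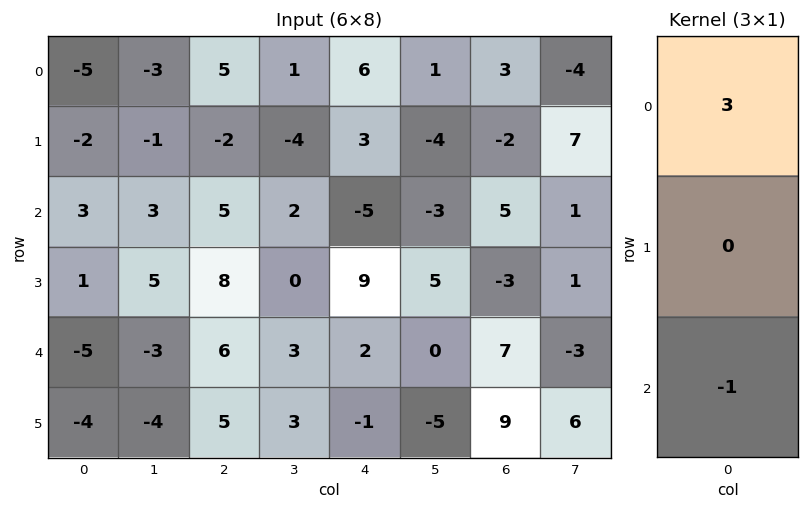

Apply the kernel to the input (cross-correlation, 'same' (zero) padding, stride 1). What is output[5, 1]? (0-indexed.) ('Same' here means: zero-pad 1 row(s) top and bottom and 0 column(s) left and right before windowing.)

-9

The receptive field on the zero-padded input at this output position is [-3 / -4 / 0]. Elementwise product with the kernel and sum: -3·3 + 0·-1.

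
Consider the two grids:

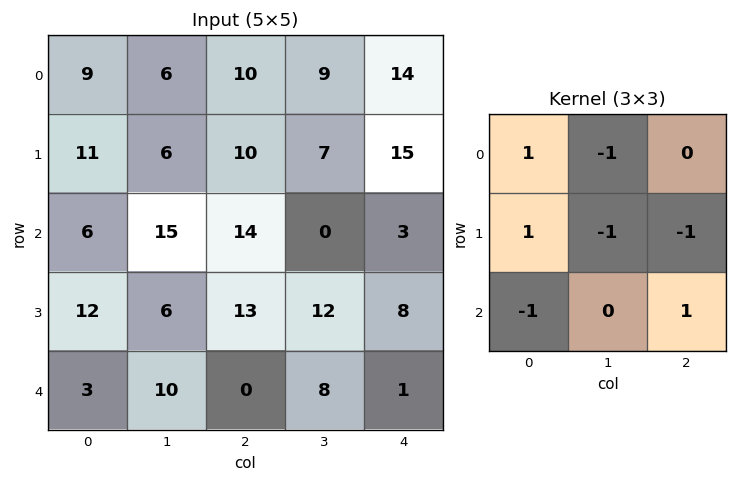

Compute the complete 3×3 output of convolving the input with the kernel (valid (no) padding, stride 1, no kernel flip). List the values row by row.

Output[0,0]: The receptive field on the input at this output position is [9 6 10 / 11 6 10 / 6 15 14]. Elementwise product with the kernel and sum: 9·1 + 6·-1 + 11·1 + 6·-1 + 10·-1 + 6·-1 + 14·1.
Output[0,1]: The receptive field on the input at this output position is [6 10 9 / 6 10 7 / 15 14 0]. Elementwise product with the kernel and sum: 6·1 + 10·-1 + 6·1 + 10·-1 + 7·-1 + 15·-1 + 0·1.

6 -30 -22
-17 3 9
-19 -20 8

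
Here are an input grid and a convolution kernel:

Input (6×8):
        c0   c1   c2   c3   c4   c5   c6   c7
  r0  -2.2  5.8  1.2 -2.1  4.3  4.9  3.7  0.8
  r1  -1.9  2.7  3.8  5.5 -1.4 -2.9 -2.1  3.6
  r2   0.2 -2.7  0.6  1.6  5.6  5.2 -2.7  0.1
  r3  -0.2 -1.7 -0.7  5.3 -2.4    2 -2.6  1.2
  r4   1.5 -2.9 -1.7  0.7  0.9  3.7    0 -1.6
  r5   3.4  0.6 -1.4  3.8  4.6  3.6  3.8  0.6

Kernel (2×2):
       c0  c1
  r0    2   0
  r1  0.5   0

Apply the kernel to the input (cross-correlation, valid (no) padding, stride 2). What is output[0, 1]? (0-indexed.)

The receptive field on the input at this output position is [1.2 -2.1 / 3.8 5.5]. Elementwise product with the kernel and sum: 1.2·2 + 3.8·0.5.

4.3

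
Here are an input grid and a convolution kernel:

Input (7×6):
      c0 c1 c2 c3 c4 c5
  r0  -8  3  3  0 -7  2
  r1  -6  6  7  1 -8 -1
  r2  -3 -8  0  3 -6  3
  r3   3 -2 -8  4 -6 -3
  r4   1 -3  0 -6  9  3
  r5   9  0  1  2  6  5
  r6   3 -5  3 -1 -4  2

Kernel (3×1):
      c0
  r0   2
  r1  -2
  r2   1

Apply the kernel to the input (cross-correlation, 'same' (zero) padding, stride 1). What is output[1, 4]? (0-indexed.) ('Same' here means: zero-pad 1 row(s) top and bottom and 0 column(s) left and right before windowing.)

The receptive field on the zero-padded input at this output position is [-7 / -8 / -6]. Elementwise product with the kernel and sum: -7·2 + -8·-2 + -6·1.

-4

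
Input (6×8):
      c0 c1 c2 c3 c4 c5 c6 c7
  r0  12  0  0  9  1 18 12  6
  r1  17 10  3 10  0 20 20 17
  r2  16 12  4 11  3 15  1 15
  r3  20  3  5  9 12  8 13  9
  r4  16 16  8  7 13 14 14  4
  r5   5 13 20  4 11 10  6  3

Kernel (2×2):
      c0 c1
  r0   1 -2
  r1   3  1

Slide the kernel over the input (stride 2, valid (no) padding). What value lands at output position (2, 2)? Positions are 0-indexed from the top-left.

The receptive field on the input at this output position is [13 14 / 11 10]. Elementwise product with the kernel and sum: 13·1 + 14·-2 + 11·3 + 10·1.

28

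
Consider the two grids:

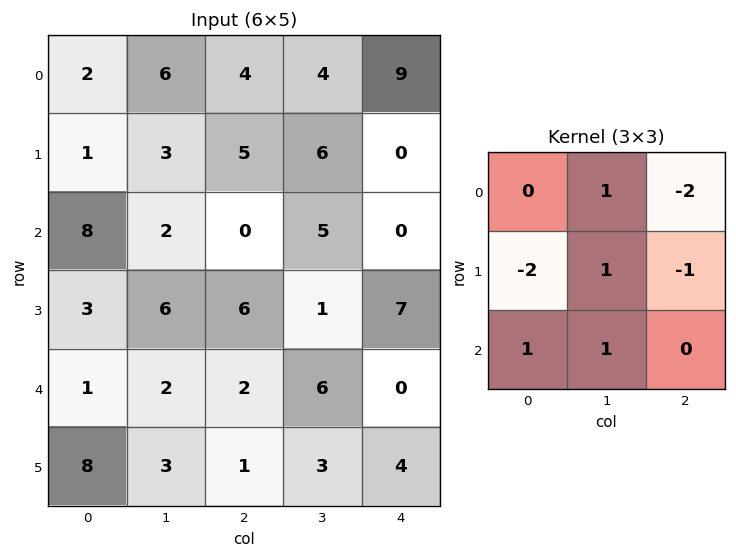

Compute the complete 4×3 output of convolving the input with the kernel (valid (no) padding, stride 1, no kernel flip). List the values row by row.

Output[0,0]: The receptive field on the input at this output position is [2 6 4 / 1 3 5 / 8 2 0]. Elementwise product with the kernel and sum: 6·1 + 4·-2 + 1·-2 + 3·1 + 5·-1 + 8·1 + 2·1.
Output[0,1]: The receptive field on the input at this output position is [6 4 4 / 3 5 6 / 2 0 5]. Elementwise product with the kernel and sum: 4·1 + 4·-2 + 3·-2 + 5·1 + 6·-1 + 2·1 + 0·1.

4 -9 -13
-12 -4 18
-1 -13 -5
3 0 -7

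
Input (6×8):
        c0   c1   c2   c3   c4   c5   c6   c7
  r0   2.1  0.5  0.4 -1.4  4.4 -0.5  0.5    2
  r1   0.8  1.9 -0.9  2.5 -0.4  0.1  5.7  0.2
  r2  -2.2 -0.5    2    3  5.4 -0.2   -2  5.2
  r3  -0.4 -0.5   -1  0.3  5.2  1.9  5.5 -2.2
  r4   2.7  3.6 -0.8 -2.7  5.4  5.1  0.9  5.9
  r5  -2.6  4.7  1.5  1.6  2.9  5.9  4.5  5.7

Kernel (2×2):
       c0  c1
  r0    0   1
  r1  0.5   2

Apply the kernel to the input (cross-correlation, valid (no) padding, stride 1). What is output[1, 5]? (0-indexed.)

1.6

The receptive field on the input at this output position is [0.1 5.7 / -0.2 -2]. Elementwise product with the kernel and sum: 5.7·1 + -0.2·0.5 + -2·2.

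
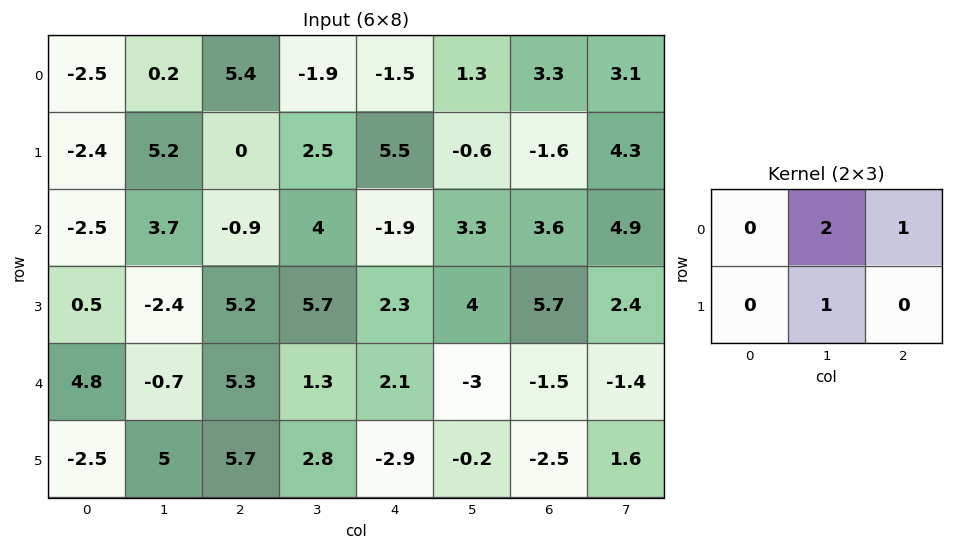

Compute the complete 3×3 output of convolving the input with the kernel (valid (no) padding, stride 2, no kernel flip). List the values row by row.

11 -2.8 5.3
4.1 11.8 14.2
8.9 7.5 -7.7

Output[0,0]: The receptive field on the input at this output position is [-2.5 0.2 5.4 / -2.4 5.2 0]. Elementwise product with the kernel and sum: 0.2·2 + 5.4·1 + 5.2·1.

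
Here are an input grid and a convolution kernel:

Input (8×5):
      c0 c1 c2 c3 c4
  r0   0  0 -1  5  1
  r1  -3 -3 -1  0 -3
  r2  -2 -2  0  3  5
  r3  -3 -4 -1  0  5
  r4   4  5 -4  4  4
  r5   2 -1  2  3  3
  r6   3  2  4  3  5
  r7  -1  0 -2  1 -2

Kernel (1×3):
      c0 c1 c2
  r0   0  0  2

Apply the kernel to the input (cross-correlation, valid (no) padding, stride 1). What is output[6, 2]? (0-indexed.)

10

The receptive field on the input at this output position is [4 3 5]. Elementwise product with the kernel and sum: 5·2.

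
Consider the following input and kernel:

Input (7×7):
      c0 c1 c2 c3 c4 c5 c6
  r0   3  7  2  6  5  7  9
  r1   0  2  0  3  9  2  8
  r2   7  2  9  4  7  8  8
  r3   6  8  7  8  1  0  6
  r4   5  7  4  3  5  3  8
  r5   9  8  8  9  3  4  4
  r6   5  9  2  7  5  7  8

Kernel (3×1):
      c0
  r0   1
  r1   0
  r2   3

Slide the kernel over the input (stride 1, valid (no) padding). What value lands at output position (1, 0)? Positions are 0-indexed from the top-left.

18

The receptive field on the input at this output position is [0 / 7 / 6]. Elementwise product with the kernel and sum: 0·1 + 6·3.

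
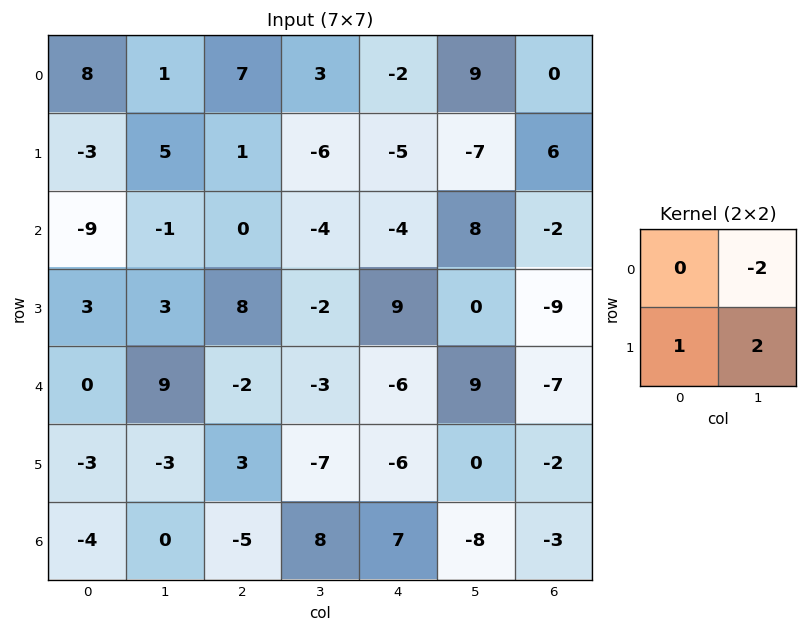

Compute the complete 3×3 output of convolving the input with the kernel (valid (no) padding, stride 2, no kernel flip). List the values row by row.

5 -17 -37
11 12 -7
-27 -5 -24

Output[0,0]: The receptive field on the input at this output position is [8 1 / -3 5]. Elementwise product with the kernel and sum: 1·-2 + -3·1 + 5·2.
Output[0,1]: The receptive field on the input at this output position is [7 3 / 1 -6]. Elementwise product with the kernel and sum: 3·-2 + 1·1 + -6·2.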